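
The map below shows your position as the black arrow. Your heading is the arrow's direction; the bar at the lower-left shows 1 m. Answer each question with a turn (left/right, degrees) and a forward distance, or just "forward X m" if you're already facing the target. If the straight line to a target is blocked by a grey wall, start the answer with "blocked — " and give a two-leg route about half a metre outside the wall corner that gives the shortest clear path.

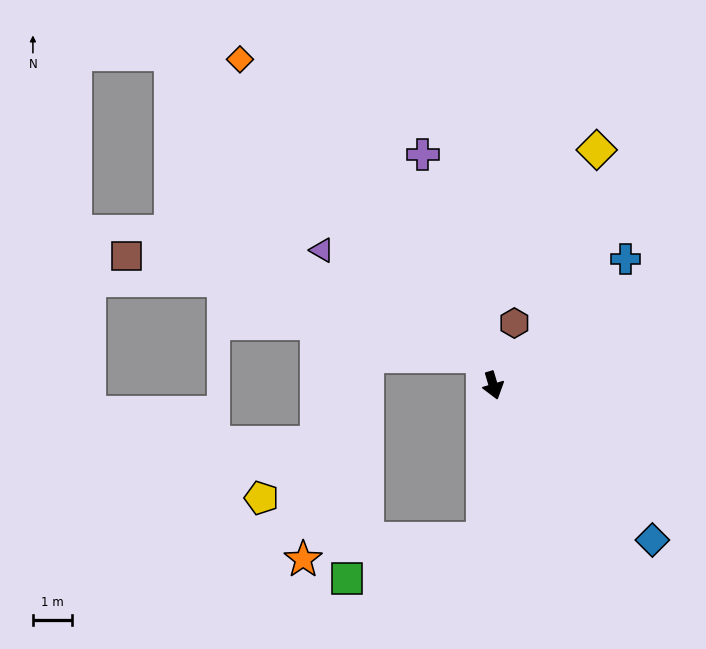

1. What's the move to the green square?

blocked — turn right 20°, forward 3.9 m, then turn right 70°, forward 3.6 m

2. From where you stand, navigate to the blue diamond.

turn left 29°, forward 5.7 m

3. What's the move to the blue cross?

turn left 117°, forward 4.7 m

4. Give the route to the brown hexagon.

turn left 145°, forward 1.7 m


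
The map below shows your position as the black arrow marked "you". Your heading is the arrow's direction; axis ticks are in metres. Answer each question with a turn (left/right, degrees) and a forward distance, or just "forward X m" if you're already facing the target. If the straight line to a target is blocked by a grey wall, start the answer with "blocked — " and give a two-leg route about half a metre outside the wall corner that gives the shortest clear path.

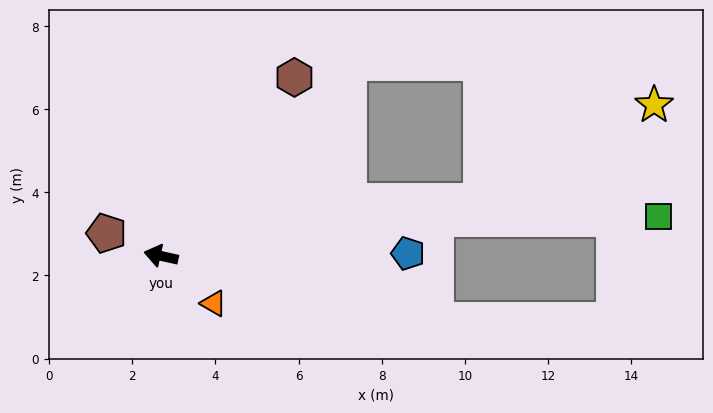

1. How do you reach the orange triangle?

turn left 150°, forward 1.7 m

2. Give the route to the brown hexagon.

turn right 114°, forward 5.4 m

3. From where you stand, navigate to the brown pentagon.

turn right 10°, forward 1.4 m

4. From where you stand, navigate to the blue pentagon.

turn right 167°, forward 5.9 m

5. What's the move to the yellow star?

blocked — turn right 158°, forward 7.8 m, then turn left 19°, forward 4.8 m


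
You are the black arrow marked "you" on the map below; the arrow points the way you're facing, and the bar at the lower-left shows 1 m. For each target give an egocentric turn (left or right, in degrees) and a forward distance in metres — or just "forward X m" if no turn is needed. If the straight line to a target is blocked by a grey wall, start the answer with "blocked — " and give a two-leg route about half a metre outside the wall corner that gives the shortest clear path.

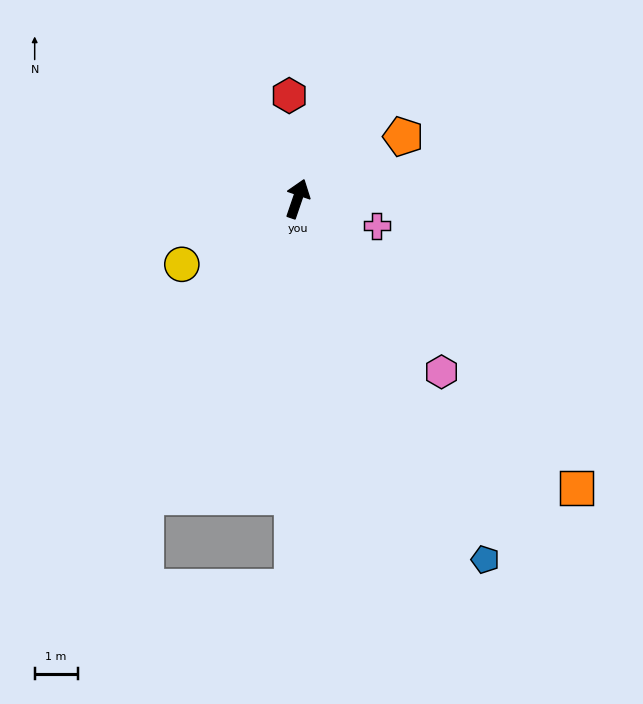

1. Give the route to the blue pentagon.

turn right 134°, forward 9.5 m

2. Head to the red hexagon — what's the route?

turn left 23°, forward 2.4 m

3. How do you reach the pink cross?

turn right 90°, forward 2.0 m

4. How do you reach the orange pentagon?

turn right 41°, forward 2.9 m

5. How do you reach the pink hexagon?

turn right 121°, forward 5.3 m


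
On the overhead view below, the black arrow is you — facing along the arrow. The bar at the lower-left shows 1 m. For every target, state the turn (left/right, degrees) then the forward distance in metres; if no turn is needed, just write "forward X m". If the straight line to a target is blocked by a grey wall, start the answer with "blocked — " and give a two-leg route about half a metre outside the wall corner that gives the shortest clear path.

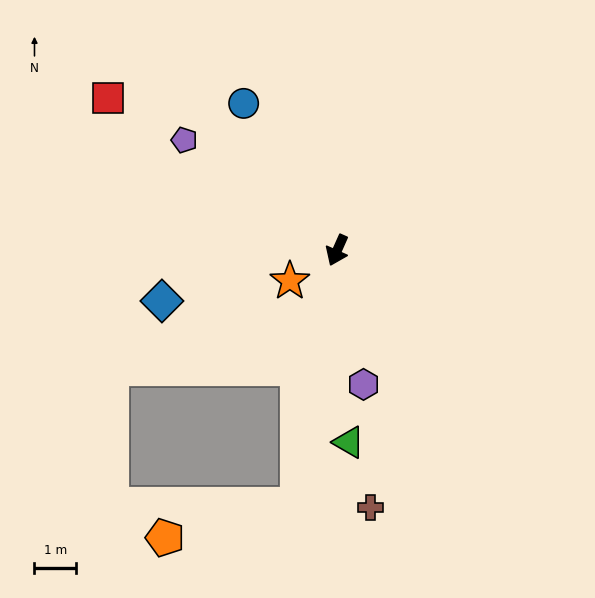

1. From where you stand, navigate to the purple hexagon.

turn left 35°, forward 3.3 m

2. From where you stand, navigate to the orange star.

turn right 33°, forward 1.4 m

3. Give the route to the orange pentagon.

blocked — turn left 15°, forward 6.2 m, then turn right 67°, forward 3.3 m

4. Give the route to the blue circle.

turn right 124°, forward 4.2 m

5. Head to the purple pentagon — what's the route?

turn right 102°, forward 4.5 m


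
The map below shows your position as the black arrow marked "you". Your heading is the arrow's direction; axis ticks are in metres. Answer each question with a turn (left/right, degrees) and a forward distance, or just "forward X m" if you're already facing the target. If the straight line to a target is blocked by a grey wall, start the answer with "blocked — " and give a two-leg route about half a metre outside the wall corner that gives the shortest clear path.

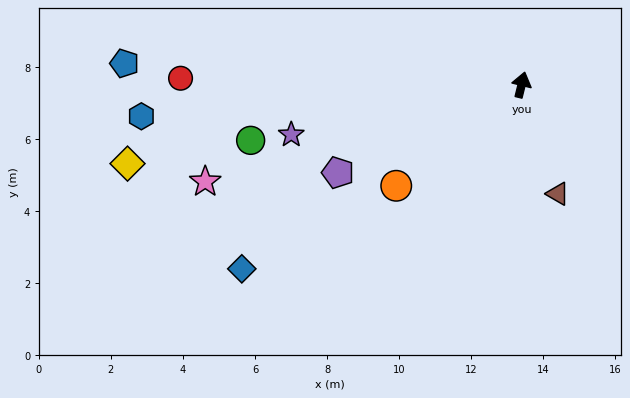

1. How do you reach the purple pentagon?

turn left 129°, forward 5.7 m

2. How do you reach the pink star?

turn left 121°, forward 9.2 m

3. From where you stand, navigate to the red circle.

turn left 103°, forward 9.5 m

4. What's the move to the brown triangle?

turn right 148°, forward 3.2 m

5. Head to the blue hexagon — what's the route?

turn left 109°, forward 10.6 m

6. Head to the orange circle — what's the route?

turn left 143°, forward 4.5 m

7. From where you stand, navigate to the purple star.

turn left 116°, forward 6.5 m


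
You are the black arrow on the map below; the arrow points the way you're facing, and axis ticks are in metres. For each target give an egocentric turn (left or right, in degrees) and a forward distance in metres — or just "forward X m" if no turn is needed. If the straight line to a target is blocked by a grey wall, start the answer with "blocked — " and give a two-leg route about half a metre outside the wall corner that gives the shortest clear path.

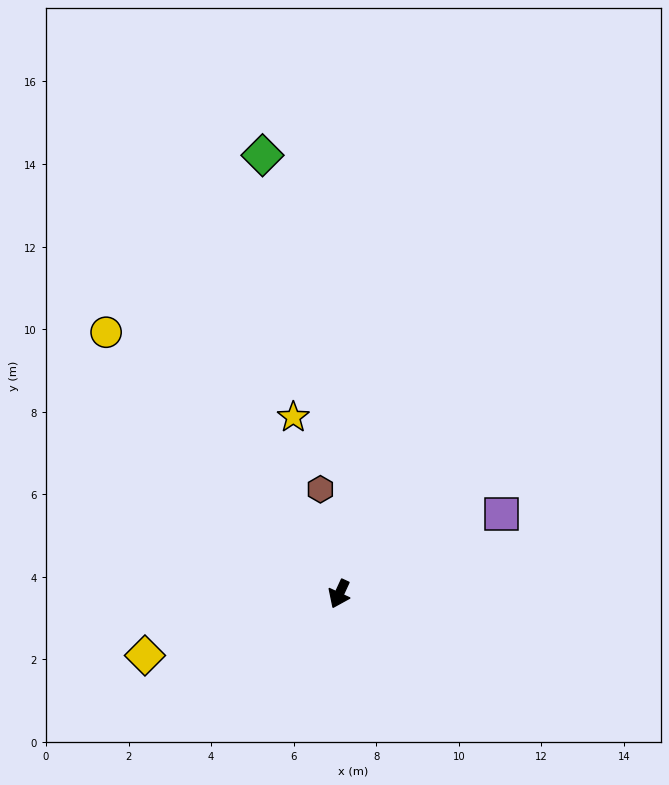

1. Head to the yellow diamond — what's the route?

turn right 48°, forward 4.9 m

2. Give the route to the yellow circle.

turn right 114°, forward 8.5 m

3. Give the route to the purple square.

turn left 141°, forward 4.4 m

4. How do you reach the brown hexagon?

turn right 145°, forward 2.6 m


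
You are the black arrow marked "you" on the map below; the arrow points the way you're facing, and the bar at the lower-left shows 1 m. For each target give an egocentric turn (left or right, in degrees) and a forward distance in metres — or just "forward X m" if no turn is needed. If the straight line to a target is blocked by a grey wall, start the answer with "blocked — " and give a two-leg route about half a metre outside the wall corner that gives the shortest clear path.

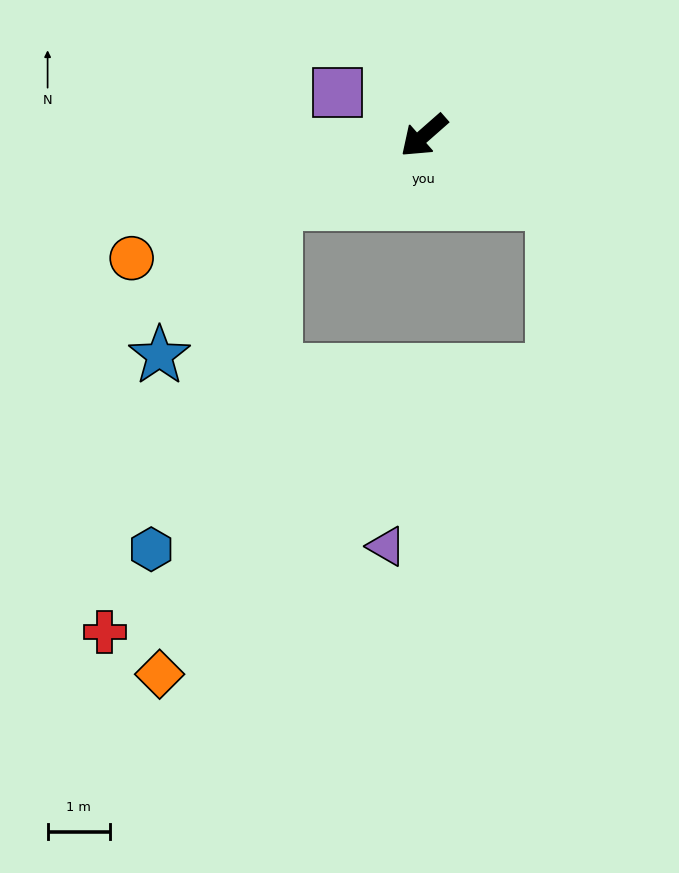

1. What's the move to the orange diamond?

blocked — turn right 16°, forward 2.6 m, then turn left 51°, forward 7.8 m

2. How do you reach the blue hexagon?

blocked — turn right 16°, forward 2.6 m, then turn left 45°, forward 5.9 m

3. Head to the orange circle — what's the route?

turn right 19°, forward 5.1 m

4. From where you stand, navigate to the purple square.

turn right 68°, forward 1.5 m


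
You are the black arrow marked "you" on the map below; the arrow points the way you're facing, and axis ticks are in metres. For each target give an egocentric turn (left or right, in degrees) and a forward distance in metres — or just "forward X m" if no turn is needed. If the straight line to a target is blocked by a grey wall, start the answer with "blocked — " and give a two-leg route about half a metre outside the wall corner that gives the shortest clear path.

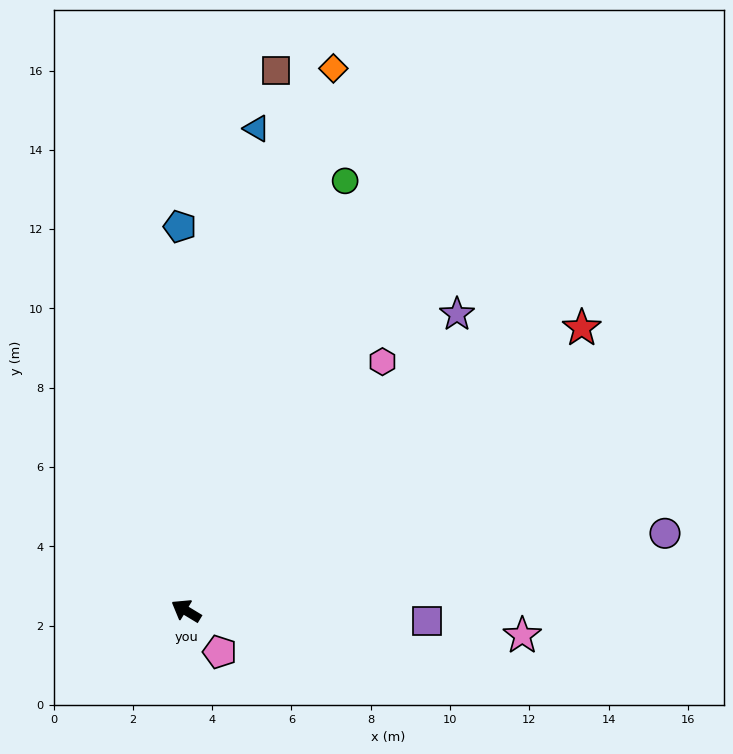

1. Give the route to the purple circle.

turn right 140°, forward 12.2 m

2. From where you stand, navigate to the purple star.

turn right 101°, forward 10.1 m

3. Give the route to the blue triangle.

turn right 67°, forward 12.3 m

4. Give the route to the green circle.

turn right 79°, forward 11.6 m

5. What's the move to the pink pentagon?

turn left 160°, forward 1.3 m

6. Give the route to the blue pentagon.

turn right 58°, forward 9.7 m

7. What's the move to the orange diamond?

turn right 74°, forward 14.2 m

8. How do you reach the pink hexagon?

turn right 97°, forward 8.0 m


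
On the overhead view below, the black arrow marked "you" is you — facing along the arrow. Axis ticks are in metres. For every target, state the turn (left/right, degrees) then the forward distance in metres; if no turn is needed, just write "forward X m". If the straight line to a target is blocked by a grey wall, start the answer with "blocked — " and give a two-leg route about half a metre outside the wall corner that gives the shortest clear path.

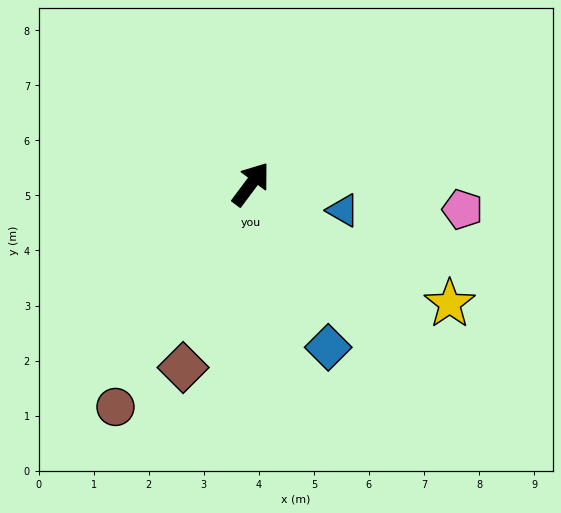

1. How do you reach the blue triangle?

turn right 69°, forward 1.7 m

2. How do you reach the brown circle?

turn right 175°, forward 4.7 m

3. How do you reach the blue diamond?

turn right 118°, forward 3.3 m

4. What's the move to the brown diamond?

turn right 164°, forward 3.6 m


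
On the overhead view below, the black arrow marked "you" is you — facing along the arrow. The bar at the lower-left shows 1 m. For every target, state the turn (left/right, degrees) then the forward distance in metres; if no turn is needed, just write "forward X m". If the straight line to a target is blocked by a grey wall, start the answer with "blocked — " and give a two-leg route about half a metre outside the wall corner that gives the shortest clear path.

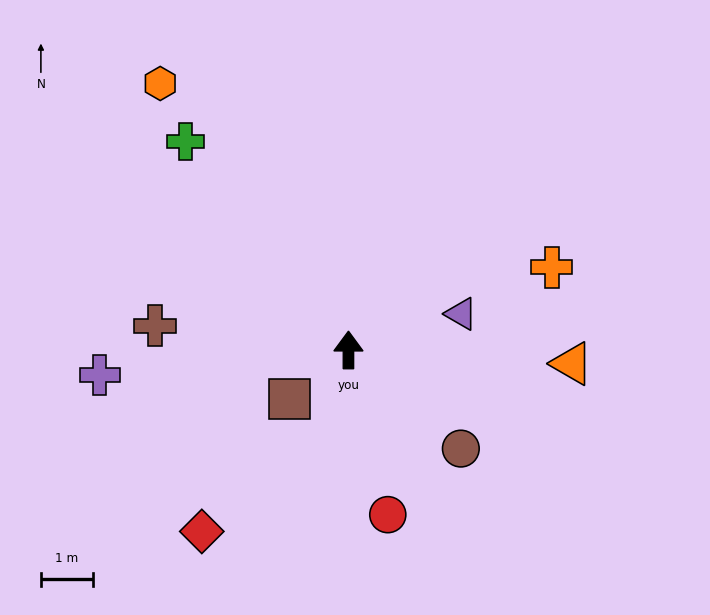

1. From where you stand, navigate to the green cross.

turn left 38°, forward 5.1 m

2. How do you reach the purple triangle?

turn right 72°, forward 2.3 m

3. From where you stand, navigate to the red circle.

turn right 166°, forward 3.2 m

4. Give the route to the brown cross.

turn left 83°, forward 3.7 m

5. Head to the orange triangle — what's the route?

turn right 93°, forward 4.3 m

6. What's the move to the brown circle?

turn right 131°, forward 2.9 m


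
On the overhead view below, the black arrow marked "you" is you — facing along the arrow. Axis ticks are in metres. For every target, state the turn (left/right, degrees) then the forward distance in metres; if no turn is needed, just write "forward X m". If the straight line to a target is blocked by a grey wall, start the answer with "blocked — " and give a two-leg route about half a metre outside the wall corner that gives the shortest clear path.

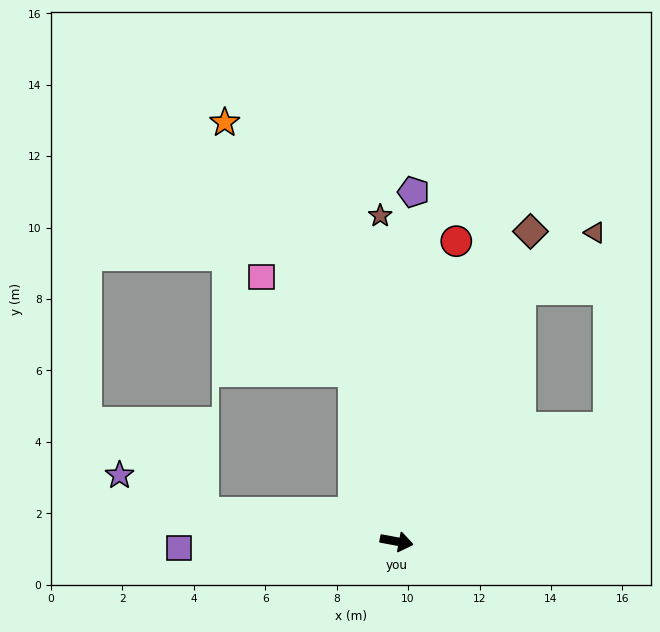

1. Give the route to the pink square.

blocked — turn left 115°, forward 4.9 m, then turn left 30°, forward 3.7 m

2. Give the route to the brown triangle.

blocked — turn left 74°, forward 7.9 m, then turn right 26°, forward 2.6 m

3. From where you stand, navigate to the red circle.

turn left 89°, forward 8.6 m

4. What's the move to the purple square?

turn right 168°, forward 6.1 m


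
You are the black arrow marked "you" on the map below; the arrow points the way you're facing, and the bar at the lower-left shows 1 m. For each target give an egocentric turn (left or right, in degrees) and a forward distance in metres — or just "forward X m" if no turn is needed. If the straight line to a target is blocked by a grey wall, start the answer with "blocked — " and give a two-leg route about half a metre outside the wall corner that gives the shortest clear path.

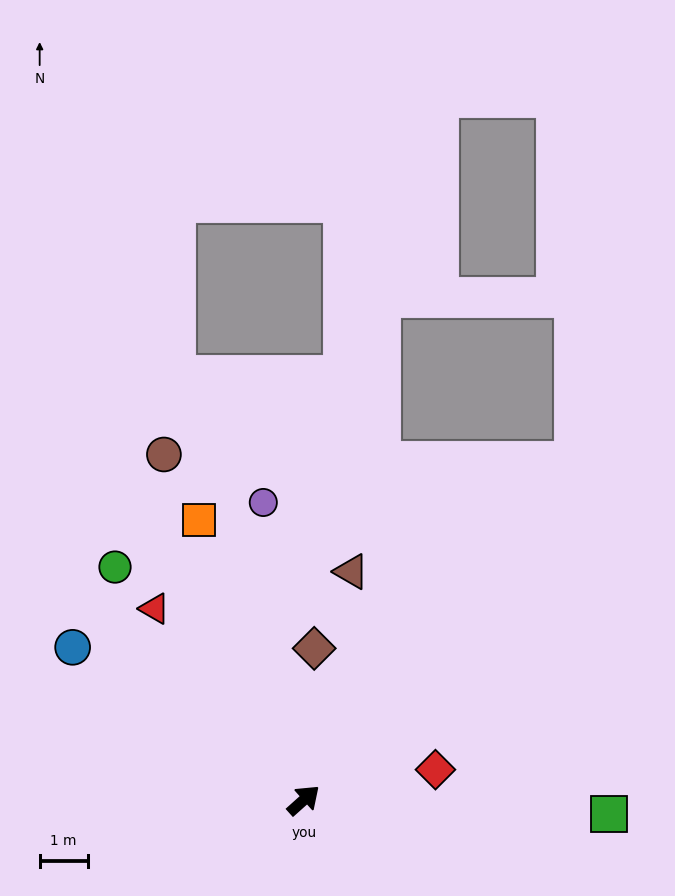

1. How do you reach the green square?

turn right 44°, forward 6.4 m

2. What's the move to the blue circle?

turn left 105°, forward 5.8 m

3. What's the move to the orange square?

turn left 69°, forward 6.2 m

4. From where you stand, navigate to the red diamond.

turn right 29°, forward 2.8 m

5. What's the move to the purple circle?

turn left 56°, forward 6.3 m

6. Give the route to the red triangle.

turn left 86°, forward 5.1 m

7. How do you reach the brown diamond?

turn left 44°, forward 3.2 m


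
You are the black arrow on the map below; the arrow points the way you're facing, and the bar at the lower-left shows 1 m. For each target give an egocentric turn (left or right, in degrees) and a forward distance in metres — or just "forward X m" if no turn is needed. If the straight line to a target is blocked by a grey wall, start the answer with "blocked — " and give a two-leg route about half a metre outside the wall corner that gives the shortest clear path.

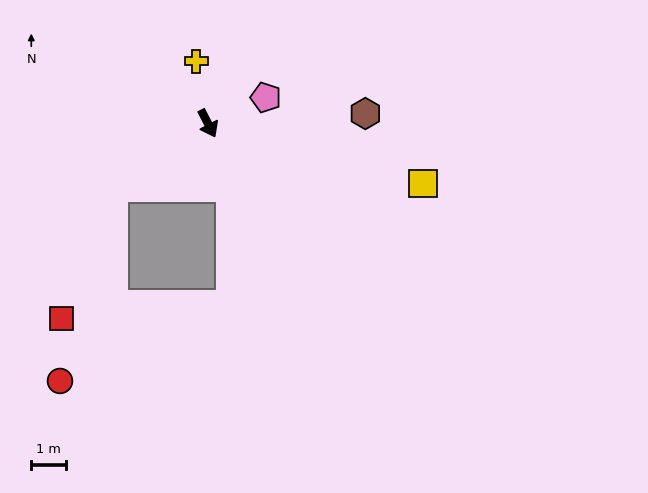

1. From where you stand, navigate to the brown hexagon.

turn left 66°, forward 4.5 m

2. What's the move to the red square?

blocked — turn right 83°, forward 3.3 m, then turn left 34°, forward 4.0 m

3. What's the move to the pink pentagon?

turn left 87°, forward 1.8 m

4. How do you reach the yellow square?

turn left 47°, forward 6.4 m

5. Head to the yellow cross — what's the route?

turn left 163°, forward 1.8 m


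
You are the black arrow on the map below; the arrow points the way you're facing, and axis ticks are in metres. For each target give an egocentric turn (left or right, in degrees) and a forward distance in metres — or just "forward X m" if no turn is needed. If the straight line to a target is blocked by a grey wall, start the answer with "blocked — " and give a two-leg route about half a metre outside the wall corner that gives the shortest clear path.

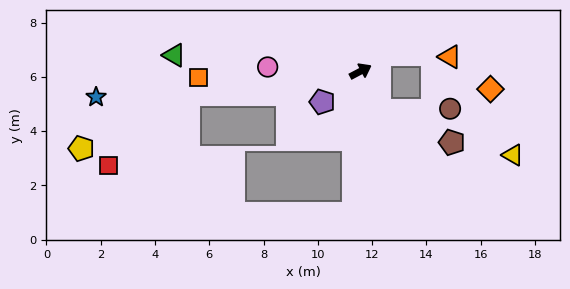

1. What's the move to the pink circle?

turn left 150°, forward 3.4 m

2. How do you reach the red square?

blocked — turn left 160°, forward 6.4 m, then turn left 34°, forward 3.9 m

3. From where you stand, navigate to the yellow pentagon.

blocked — turn left 160°, forward 6.4 m, then turn left 19°, forward 4.4 m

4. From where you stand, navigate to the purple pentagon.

turn right 169°, forward 1.8 m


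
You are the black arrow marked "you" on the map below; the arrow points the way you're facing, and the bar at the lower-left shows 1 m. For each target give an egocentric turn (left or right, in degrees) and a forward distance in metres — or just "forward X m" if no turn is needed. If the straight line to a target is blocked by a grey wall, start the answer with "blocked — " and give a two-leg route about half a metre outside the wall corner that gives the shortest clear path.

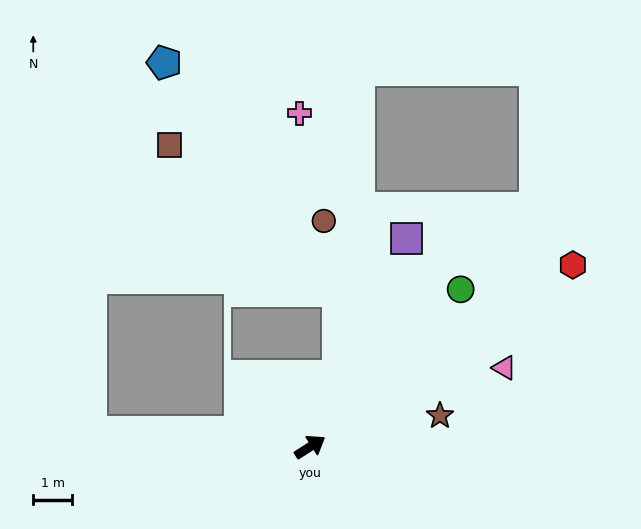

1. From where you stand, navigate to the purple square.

turn left 33°, forward 5.9 m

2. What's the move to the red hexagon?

turn left 2°, forward 8.2 m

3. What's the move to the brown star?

turn right 19°, forward 3.4 m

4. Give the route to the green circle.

turn left 14°, forward 5.6 m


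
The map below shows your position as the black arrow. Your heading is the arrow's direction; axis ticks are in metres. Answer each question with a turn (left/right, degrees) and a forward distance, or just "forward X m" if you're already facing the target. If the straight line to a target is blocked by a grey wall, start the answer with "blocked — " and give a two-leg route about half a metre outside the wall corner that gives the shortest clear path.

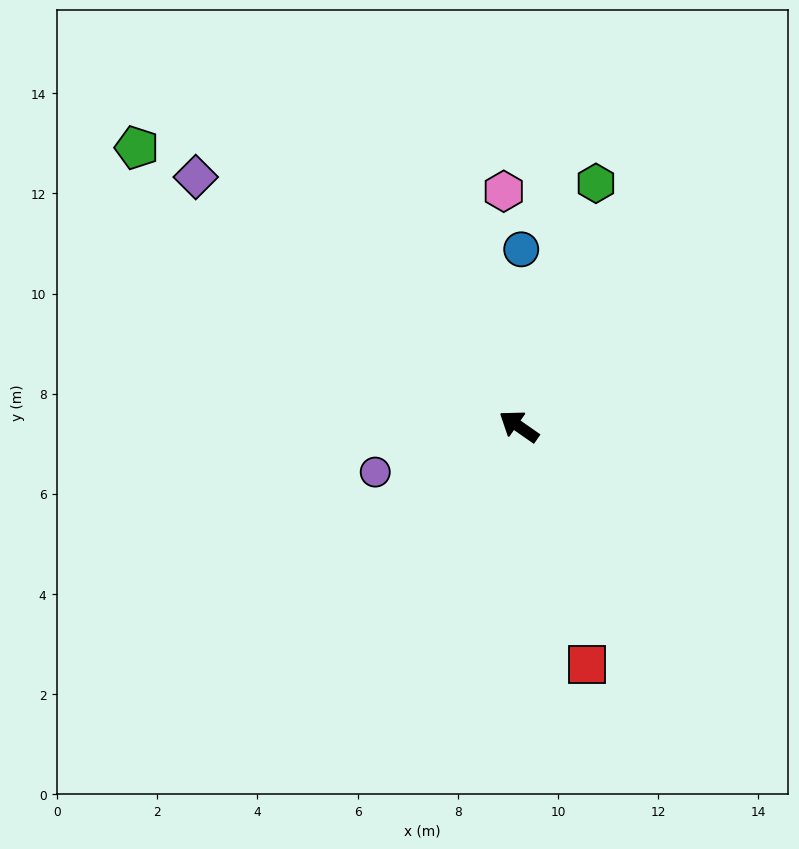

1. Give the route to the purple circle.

turn left 53°, forward 3.0 m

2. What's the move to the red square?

turn left 141°, forward 4.9 m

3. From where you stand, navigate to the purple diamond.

turn right 3°, forward 8.1 m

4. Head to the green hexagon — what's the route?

turn right 73°, forward 5.1 m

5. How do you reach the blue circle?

turn right 56°, forward 3.5 m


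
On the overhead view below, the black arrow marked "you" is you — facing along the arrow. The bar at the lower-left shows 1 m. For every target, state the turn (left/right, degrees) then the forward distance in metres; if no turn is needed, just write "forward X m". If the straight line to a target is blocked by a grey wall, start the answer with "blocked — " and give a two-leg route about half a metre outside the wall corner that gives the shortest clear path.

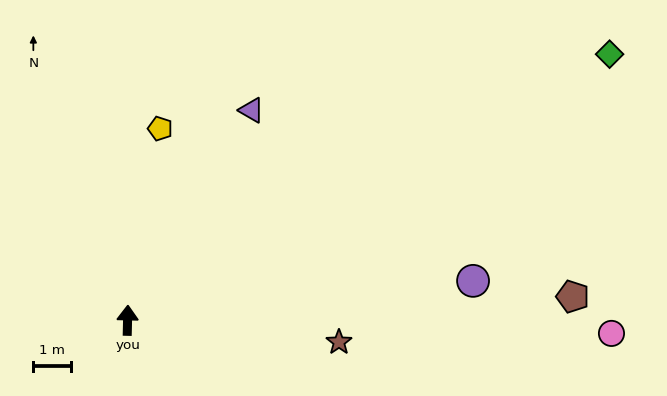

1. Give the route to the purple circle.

turn right 82°, forward 9.2 m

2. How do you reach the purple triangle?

turn right 29°, forward 6.5 m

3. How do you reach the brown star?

turn right 95°, forward 5.7 m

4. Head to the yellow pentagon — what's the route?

turn right 8°, forward 5.2 m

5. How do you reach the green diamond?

turn right 60°, forward 14.6 m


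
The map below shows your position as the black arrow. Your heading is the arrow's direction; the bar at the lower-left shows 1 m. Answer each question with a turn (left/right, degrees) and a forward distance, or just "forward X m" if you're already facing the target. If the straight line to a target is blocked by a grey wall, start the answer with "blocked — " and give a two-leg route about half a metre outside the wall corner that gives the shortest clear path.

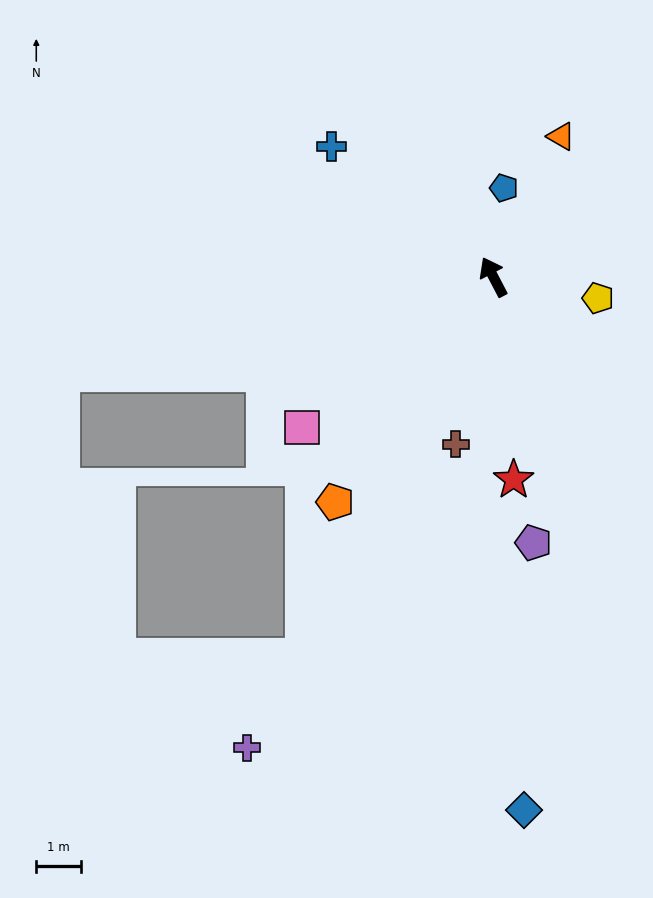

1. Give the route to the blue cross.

turn left 24°, forward 4.6 m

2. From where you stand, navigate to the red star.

turn left 158°, forward 4.6 m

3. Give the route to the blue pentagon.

turn right 34°, forward 2.0 m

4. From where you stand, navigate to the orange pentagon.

turn left 117°, forward 6.2 m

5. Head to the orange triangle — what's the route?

turn right 53°, forward 3.5 m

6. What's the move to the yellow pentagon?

turn right 129°, forward 2.4 m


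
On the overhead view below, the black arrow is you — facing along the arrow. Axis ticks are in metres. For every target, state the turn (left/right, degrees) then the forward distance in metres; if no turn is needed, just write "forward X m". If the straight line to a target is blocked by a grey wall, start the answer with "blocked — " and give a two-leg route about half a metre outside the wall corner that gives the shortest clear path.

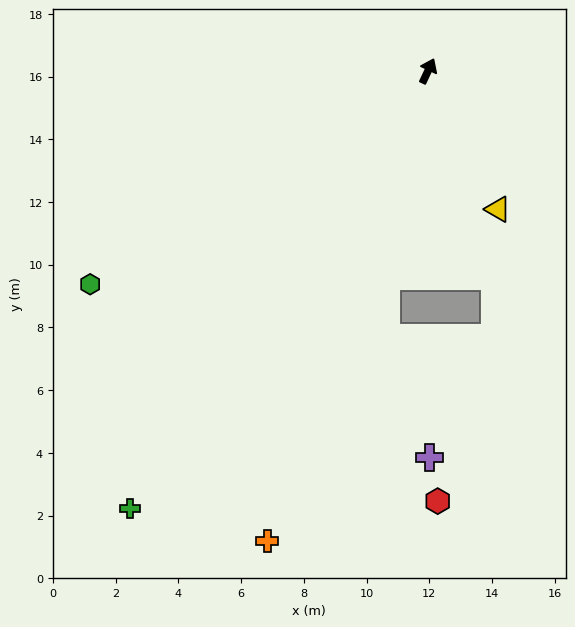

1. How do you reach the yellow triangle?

turn right 128°, forward 4.9 m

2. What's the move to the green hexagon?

turn left 147°, forward 12.7 m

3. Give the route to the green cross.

turn left 171°, forward 16.9 m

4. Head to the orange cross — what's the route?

turn right 174°, forward 15.8 m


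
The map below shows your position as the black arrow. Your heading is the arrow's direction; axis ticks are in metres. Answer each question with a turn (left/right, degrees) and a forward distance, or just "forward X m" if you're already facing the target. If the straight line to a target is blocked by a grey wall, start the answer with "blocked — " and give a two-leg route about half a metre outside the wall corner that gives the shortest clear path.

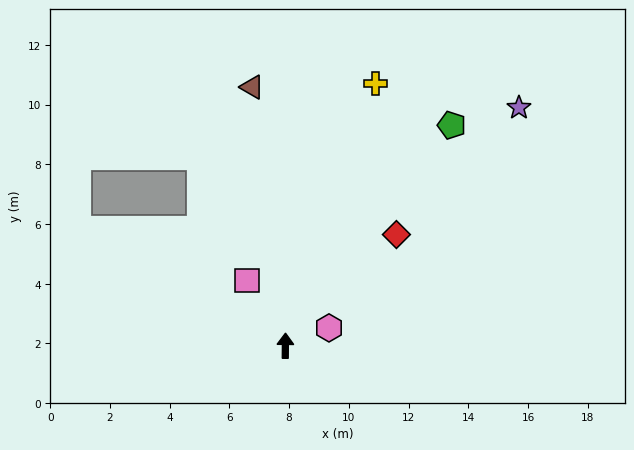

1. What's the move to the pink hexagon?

turn right 67°, forward 1.6 m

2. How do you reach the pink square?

turn left 31°, forward 2.5 m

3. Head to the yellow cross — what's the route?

turn right 18°, forward 9.3 m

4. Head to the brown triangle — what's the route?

turn left 8°, forward 8.7 m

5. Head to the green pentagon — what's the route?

turn right 36°, forward 9.2 m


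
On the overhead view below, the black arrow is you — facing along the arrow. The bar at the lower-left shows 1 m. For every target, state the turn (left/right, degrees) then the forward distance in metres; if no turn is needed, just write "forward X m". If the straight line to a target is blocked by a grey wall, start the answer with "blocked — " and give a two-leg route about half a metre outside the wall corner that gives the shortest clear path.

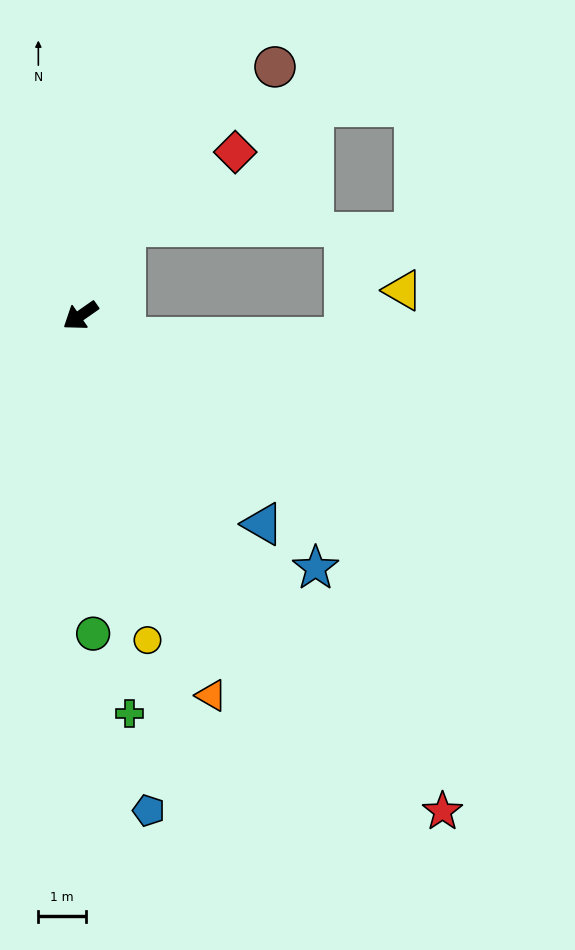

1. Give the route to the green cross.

turn left 62°, forward 8.4 m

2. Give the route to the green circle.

turn left 57°, forward 6.7 m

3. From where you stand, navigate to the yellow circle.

turn left 67°, forward 7.0 m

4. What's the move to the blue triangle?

turn left 96°, forward 5.8 m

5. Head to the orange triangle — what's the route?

turn left 74°, forward 8.4 m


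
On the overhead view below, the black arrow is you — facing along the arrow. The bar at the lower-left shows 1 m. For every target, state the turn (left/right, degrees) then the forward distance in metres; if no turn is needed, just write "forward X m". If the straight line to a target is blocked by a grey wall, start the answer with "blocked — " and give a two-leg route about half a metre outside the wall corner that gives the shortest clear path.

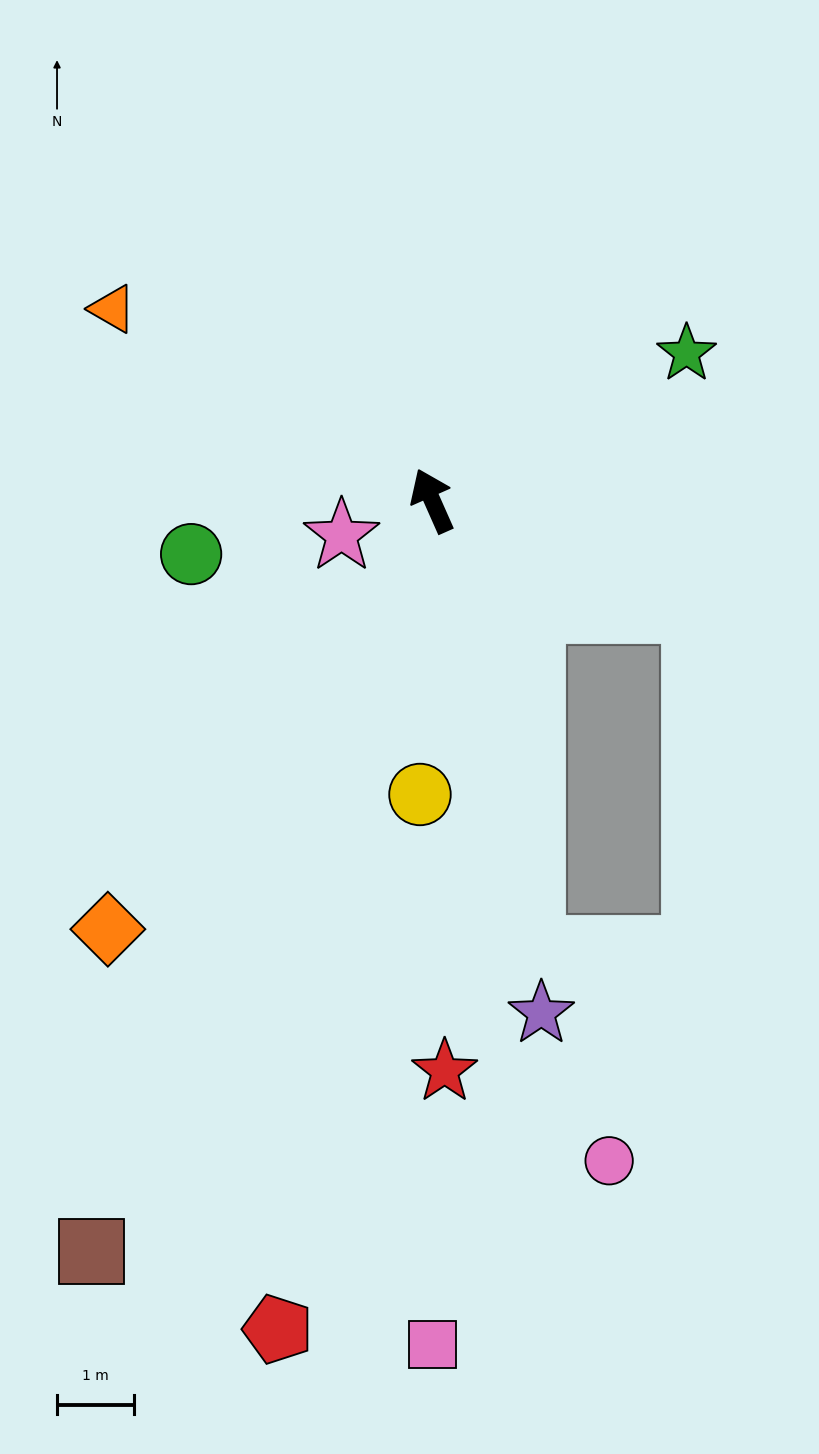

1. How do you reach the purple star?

turn left 168°, forward 6.8 m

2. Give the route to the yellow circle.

turn left 154°, forward 3.8 m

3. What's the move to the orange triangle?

turn left 35°, forward 4.9 m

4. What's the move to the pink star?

turn left 87°, forward 1.3 m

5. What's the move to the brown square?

turn left 132°, forward 10.8 m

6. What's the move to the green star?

turn right 84°, forward 3.8 m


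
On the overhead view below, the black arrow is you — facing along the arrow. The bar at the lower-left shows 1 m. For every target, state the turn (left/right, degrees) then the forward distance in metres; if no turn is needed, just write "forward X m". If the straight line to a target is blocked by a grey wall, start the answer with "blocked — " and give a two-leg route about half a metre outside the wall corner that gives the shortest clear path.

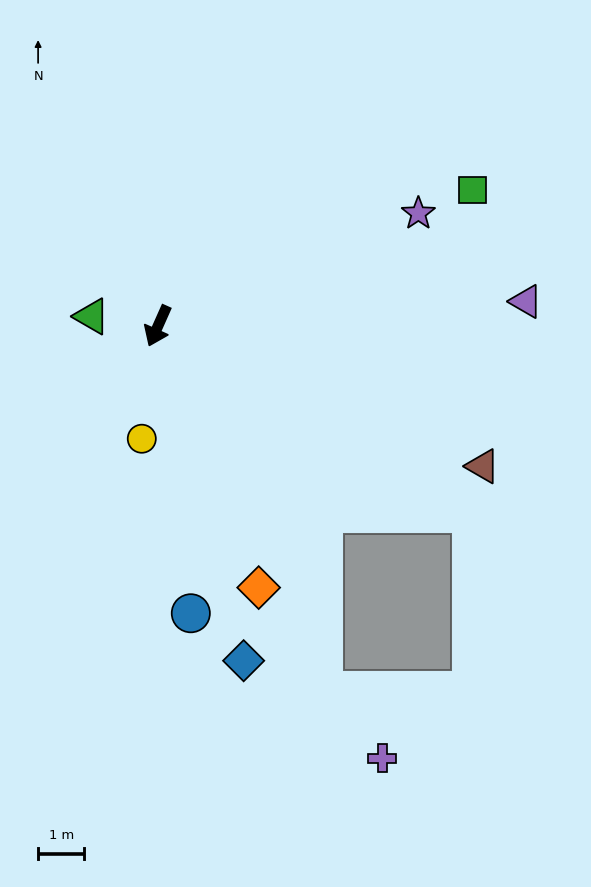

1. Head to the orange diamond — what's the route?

turn left 45°, forward 6.1 m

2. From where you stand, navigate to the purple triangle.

turn left 118°, forward 8.0 m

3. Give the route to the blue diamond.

turn left 38°, forward 7.5 m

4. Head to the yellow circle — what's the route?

turn left 16°, forward 2.5 m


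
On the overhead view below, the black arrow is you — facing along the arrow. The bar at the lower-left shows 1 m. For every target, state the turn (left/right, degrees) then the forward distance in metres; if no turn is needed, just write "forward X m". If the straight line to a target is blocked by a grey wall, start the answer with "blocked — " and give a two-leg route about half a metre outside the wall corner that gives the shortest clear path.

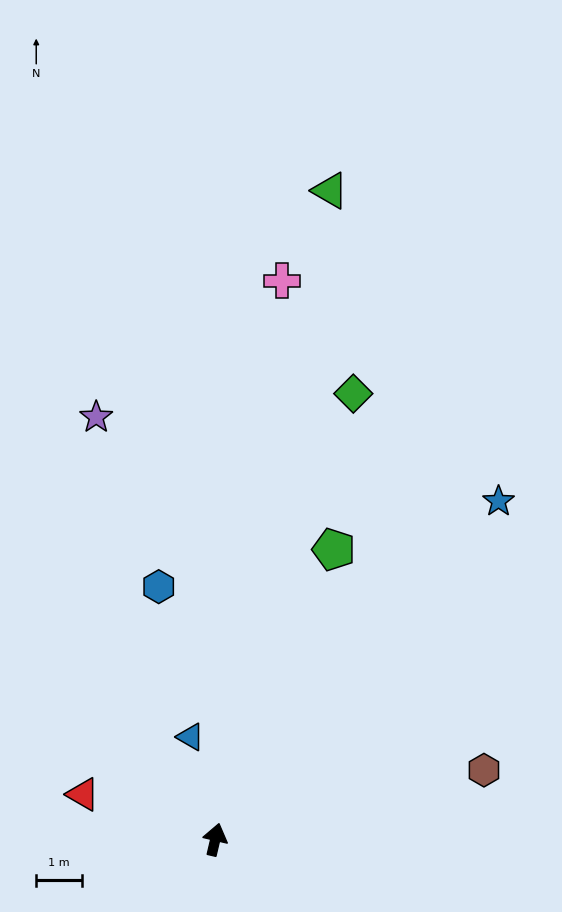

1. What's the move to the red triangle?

turn left 84°, forward 3.1 m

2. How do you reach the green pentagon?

turn right 9°, forward 6.9 m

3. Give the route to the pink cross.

turn left 6°, forward 12.4 m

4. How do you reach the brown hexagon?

turn right 62°, forward 6.1 m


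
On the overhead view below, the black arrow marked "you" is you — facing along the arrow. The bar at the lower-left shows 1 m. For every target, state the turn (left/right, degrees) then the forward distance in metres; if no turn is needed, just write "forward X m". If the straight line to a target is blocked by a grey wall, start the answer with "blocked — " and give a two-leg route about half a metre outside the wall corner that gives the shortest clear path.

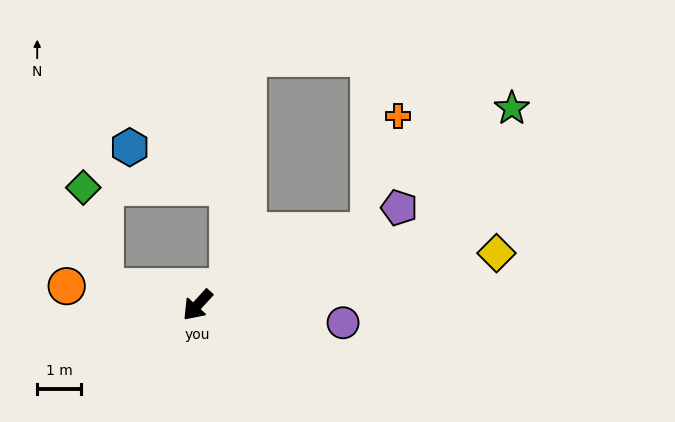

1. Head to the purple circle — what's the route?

turn left 125°, forward 3.4 m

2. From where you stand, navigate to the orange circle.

turn right 56°, forward 3.0 m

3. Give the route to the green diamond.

blocked — turn right 59°, forward 2.2 m, then turn right 66°, forward 2.3 m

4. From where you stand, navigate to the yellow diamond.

turn left 142°, forward 7.0 m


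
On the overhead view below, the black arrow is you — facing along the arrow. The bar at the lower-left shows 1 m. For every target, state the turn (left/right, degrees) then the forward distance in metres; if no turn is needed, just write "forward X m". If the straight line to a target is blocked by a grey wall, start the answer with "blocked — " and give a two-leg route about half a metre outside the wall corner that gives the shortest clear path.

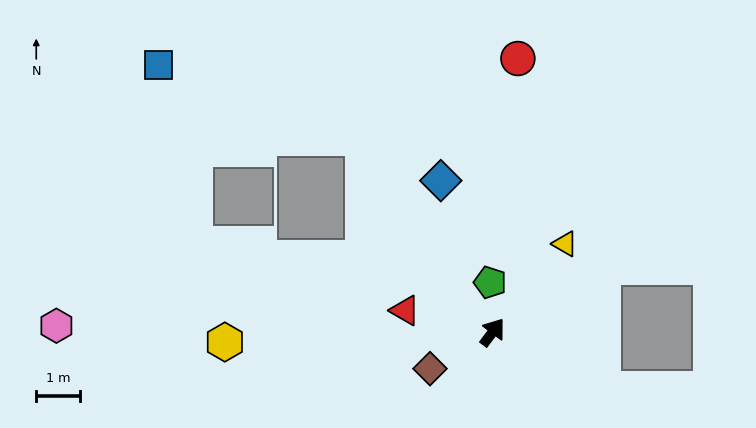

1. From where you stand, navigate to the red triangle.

turn left 113°, forward 2.1 m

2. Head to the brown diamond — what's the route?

turn left 157°, forward 1.7 m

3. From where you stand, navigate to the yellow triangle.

turn right 3°, forward 2.6 m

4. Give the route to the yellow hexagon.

turn left 129°, forward 6.2 m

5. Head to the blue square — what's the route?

blocked — turn left 70°, forward 5.4 m, then turn left 37°, forward 5.0 m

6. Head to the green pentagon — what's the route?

turn left 40°, forward 1.1 m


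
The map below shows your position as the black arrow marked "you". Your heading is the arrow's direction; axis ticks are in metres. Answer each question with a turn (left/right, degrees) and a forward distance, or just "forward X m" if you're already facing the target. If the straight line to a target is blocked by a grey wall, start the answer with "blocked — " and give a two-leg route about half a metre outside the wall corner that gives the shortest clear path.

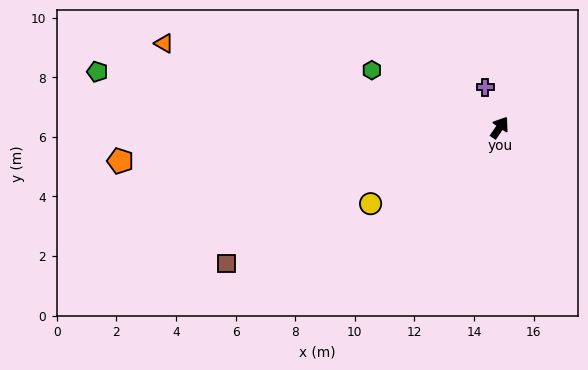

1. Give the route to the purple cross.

turn left 54°, forward 1.4 m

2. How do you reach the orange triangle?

turn left 110°, forward 11.6 m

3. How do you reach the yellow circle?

turn left 155°, forward 5.0 m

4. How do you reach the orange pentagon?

turn left 129°, forward 12.8 m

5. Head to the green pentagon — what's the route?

turn left 116°, forward 13.6 m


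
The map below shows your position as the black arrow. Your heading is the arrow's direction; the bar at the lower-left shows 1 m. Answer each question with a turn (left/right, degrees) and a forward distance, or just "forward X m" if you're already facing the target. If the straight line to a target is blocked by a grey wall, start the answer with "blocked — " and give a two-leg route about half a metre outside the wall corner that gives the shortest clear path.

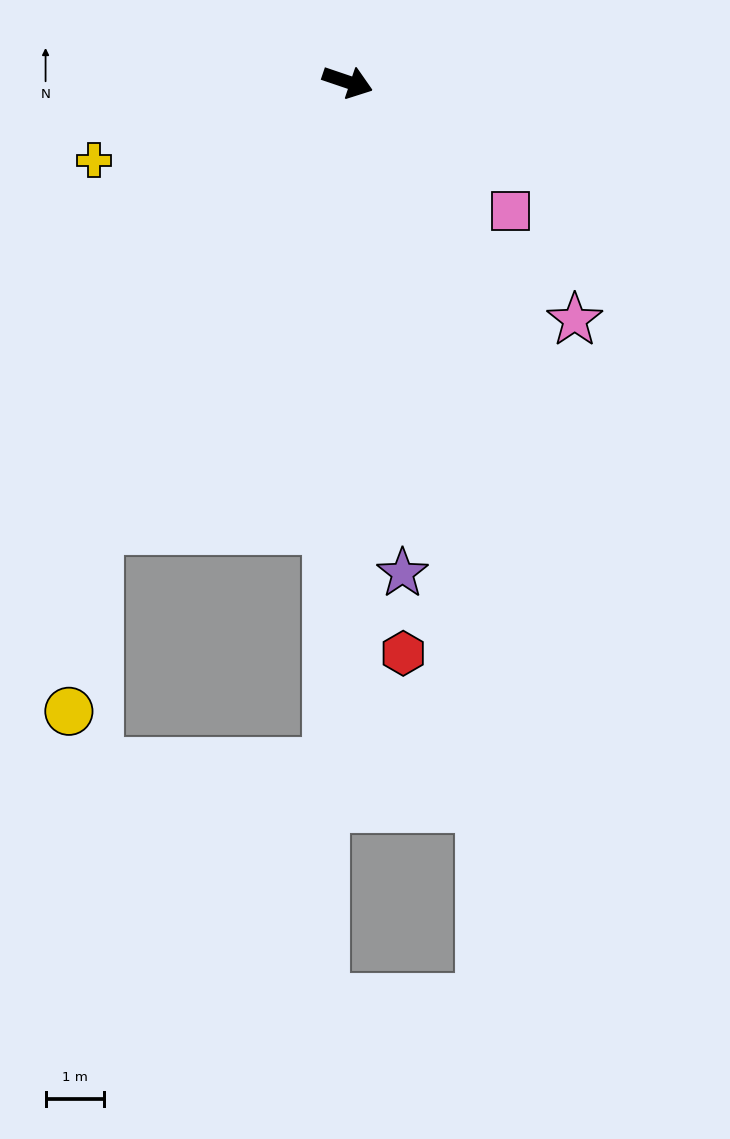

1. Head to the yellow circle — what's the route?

blocked — turn right 100°, forward 8.8 m, then turn left 19°, forward 3.2 m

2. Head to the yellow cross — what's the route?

turn right 144°, forward 4.6 m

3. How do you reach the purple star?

turn right 65°, forward 8.5 m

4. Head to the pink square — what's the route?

turn right 20°, forward 3.6 m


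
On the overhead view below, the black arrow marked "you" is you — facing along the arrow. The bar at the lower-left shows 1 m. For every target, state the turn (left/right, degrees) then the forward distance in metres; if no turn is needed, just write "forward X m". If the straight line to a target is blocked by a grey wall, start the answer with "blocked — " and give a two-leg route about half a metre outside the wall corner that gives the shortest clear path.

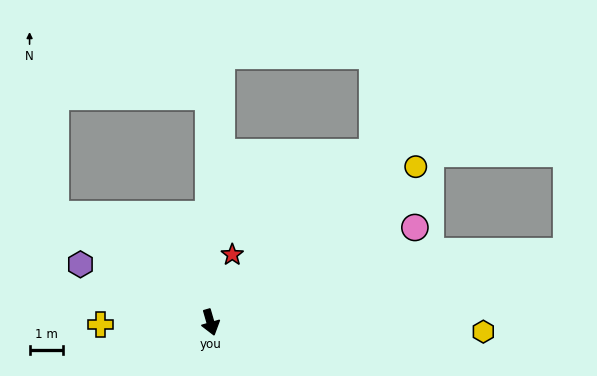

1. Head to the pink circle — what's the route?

turn left 99°, forward 6.7 m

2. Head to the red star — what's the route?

turn left 146°, forward 2.1 m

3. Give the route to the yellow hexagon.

turn left 72°, forward 8.2 m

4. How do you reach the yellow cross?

turn right 105°, forward 3.3 m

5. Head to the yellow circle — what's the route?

turn left 111°, forward 7.7 m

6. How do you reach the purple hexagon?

turn right 130°, forward 4.2 m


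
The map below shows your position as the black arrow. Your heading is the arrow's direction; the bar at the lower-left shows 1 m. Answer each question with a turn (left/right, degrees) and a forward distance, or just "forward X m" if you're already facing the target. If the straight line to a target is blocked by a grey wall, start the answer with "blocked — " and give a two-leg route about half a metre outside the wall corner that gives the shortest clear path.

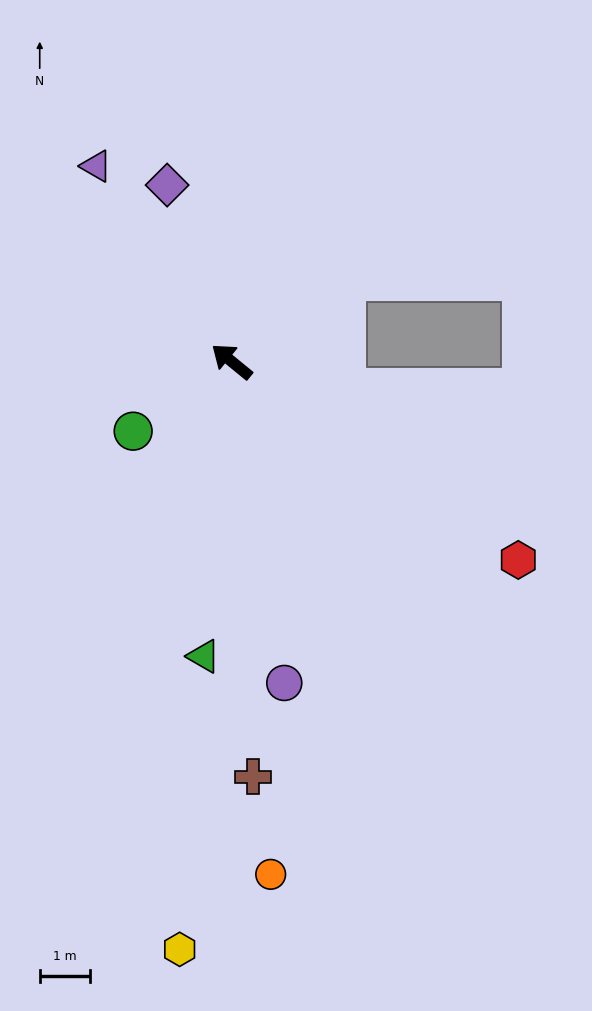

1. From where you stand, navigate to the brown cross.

turn left 132°, forward 8.3 m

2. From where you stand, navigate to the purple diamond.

turn right 31°, forward 3.8 m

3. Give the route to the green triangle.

turn left 124°, forward 5.9 m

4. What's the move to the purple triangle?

turn right 16°, forward 4.8 m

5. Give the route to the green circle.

turn left 75°, forward 2.4 m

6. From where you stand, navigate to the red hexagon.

turn right 175°, forward 7.0 m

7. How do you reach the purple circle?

turn left 139°, forward 6.5 m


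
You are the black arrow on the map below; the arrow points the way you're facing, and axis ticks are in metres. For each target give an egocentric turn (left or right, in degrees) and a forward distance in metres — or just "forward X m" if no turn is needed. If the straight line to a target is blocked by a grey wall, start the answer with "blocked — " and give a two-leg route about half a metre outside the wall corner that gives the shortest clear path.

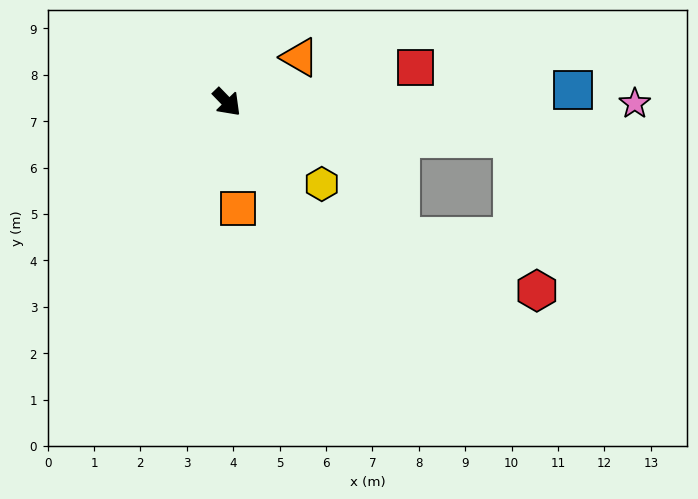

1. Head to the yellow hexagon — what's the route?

turn left 5°, forward 2.7 m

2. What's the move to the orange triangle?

turn left 78°, forward 1.8 m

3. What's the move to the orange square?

turn right 38°, forward 2.3 m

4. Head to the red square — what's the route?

turn left 56°, forward 4.1 m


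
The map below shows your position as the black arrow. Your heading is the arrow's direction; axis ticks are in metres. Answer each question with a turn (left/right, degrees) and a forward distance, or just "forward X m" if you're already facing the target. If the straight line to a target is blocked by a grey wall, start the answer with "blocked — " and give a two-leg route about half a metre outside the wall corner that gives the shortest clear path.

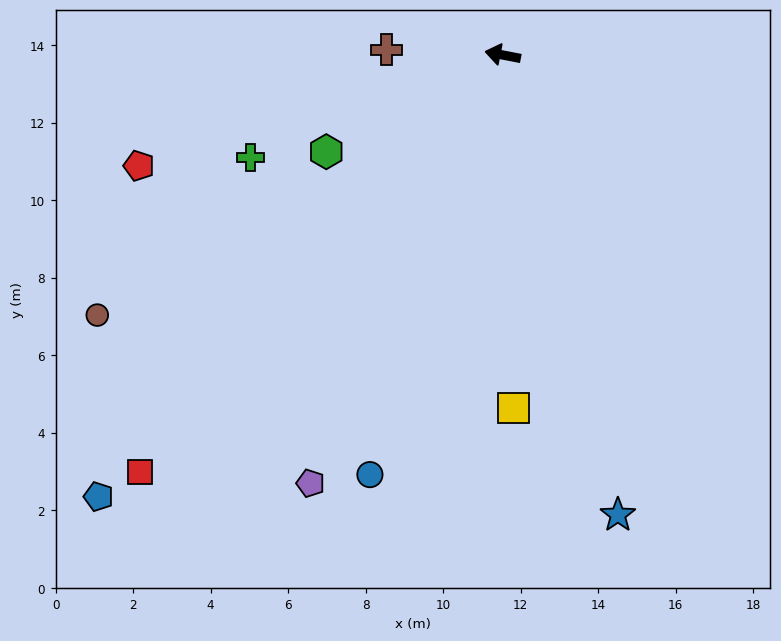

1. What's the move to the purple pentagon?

turn left 77°, forward 12.1 m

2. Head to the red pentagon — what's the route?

turn left 28°, forward 9.8 m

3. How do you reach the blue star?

turn left 115°, forward 12.2 m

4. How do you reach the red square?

turn left 60°, forward 14.3 m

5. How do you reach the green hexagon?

turn left 40°, forward 5.2 m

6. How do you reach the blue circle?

turn left 83°, forward 11.4 m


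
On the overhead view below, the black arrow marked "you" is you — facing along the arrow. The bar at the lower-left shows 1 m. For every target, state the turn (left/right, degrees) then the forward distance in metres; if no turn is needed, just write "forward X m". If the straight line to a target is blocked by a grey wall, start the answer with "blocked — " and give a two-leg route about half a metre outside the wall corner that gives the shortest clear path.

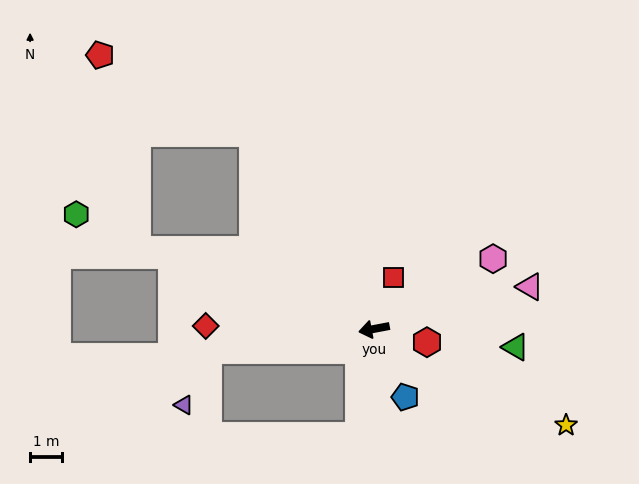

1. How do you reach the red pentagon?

blocked — turn right 69°, forward 7.2 m, then turn left 31°, forward 5.3 m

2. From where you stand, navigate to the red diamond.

turn right 12°, forward 5.3 m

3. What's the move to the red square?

turn right 121°, forward 1.7 m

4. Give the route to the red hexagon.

turn left 155°, forward 1.7 m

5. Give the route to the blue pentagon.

turn left 104°, forward 2.3 m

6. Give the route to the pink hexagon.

turn right 160°, forward 4.3 m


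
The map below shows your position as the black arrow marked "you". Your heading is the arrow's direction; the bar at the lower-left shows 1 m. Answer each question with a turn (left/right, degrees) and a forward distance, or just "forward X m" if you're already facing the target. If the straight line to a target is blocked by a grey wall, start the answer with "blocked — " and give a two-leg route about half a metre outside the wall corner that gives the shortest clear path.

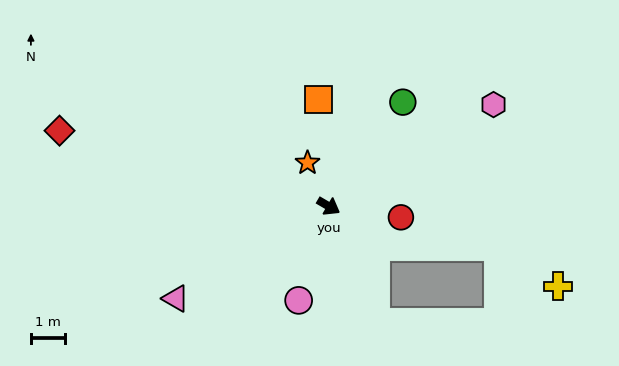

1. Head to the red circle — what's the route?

turn left 22°, forward 2.2 m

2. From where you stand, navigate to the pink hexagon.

turn left 62°, forward 5.8 m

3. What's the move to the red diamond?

turn right 165°, forward 8.3 m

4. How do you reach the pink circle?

turn right 77°, forward 2.9 m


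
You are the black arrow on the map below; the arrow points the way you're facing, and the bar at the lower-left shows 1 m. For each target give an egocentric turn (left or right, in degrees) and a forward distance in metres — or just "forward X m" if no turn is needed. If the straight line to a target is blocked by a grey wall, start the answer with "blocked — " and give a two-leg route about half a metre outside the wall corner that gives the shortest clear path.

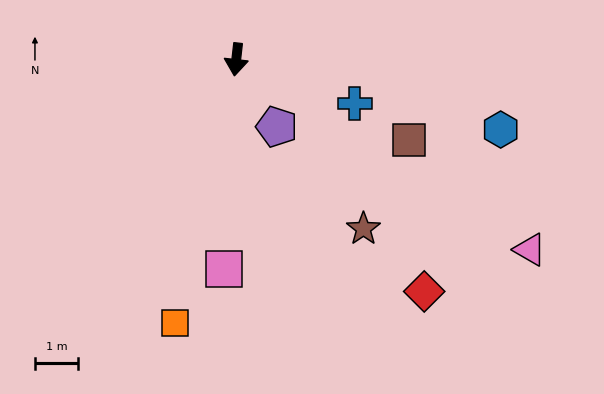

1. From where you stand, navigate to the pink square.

turn left 3°, forward 4.8 m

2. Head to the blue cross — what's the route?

turn left 76°, forward 2.9 m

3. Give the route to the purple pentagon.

turn left 38°, forward 1.8 m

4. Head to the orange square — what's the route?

turn right 7°, forward 6.3 m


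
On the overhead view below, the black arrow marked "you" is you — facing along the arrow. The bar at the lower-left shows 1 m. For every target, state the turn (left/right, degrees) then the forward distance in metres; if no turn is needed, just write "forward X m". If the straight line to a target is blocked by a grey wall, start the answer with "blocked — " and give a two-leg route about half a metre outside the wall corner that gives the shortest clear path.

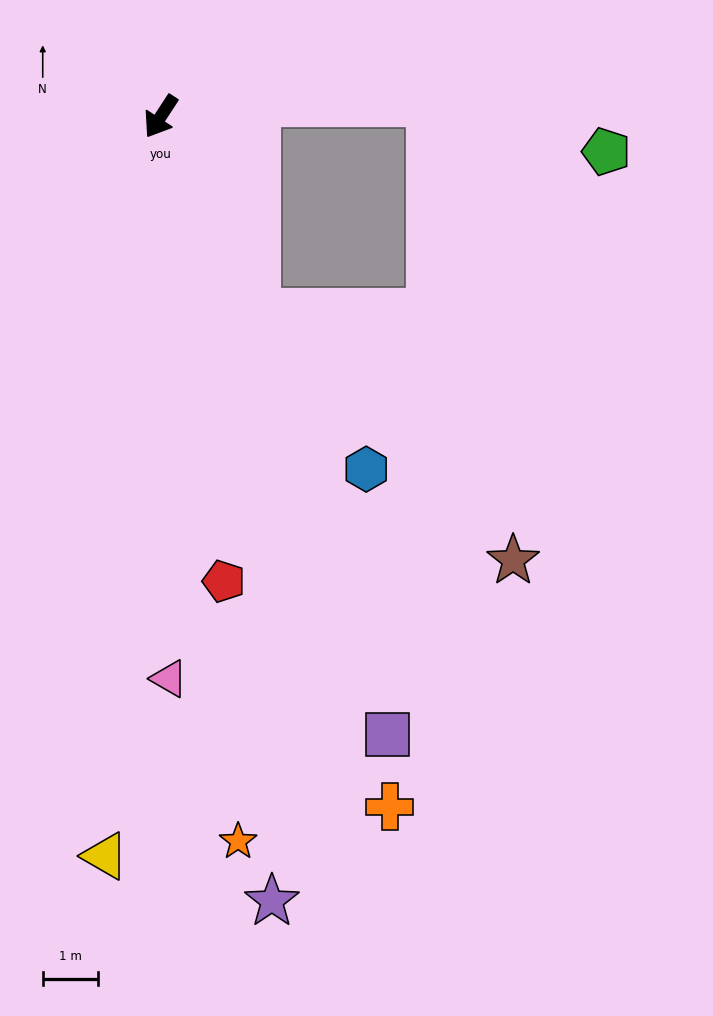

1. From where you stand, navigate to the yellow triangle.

turn left 29°, forward 13.4 m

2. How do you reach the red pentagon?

turn left 41°, forward 8.5 m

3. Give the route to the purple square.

turn left 53°, forward 11.9 m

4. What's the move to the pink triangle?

turn left 34°, forward 10.1 m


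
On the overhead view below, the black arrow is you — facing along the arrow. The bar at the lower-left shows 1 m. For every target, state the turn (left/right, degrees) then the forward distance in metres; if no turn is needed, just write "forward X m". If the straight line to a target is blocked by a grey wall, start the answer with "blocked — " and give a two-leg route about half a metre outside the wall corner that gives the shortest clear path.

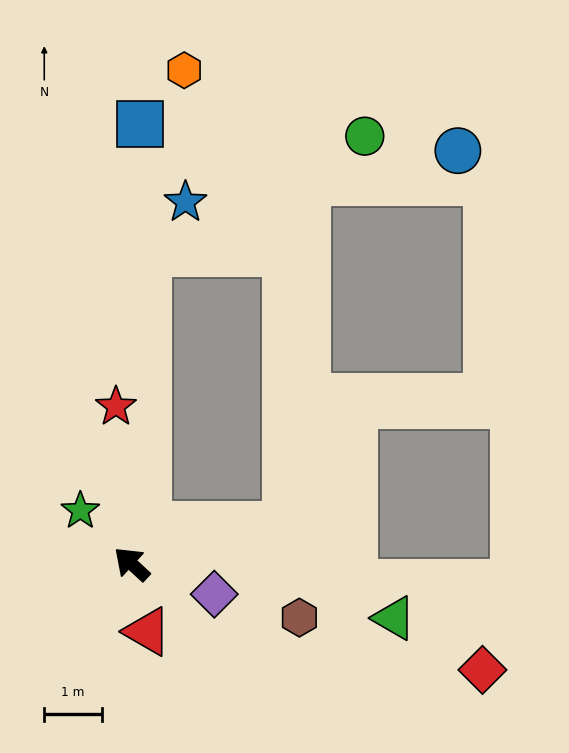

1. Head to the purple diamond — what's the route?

turn right 157°, forward 1.5 m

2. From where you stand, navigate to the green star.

turn right 3°, forward 1.3 m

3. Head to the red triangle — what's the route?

turn left 146°, forward 1.2 m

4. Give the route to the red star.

turn right 42°, forward 2.7 m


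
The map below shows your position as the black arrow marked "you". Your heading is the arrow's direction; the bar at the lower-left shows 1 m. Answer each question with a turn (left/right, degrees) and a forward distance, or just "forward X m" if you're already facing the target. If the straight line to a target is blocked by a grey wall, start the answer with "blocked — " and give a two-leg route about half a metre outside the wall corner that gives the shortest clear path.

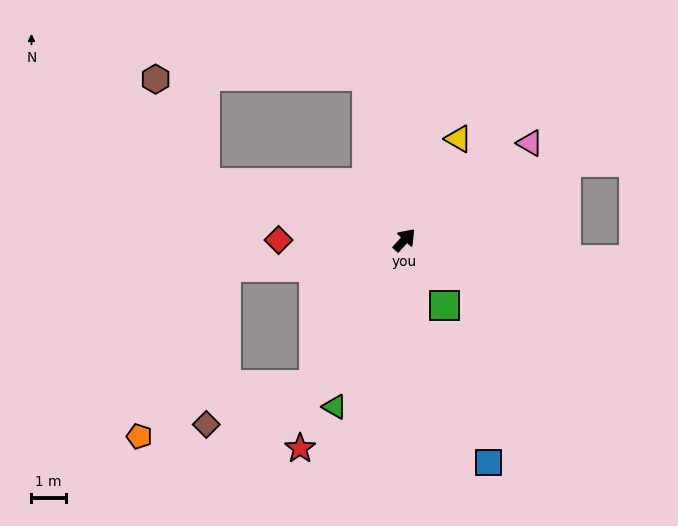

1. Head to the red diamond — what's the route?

turn left 133°, forward 3.7 m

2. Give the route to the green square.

turn right 106°, forward 2.2 m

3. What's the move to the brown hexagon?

blocked — turn left 117°, forward 6.1 m, then turn right 49°, forward 3.4 m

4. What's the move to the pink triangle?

turn right 10°, forward 4.6 m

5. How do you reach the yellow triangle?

turn left 15°, forward 3.4 m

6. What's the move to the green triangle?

turn right 160°, forward 5.3 m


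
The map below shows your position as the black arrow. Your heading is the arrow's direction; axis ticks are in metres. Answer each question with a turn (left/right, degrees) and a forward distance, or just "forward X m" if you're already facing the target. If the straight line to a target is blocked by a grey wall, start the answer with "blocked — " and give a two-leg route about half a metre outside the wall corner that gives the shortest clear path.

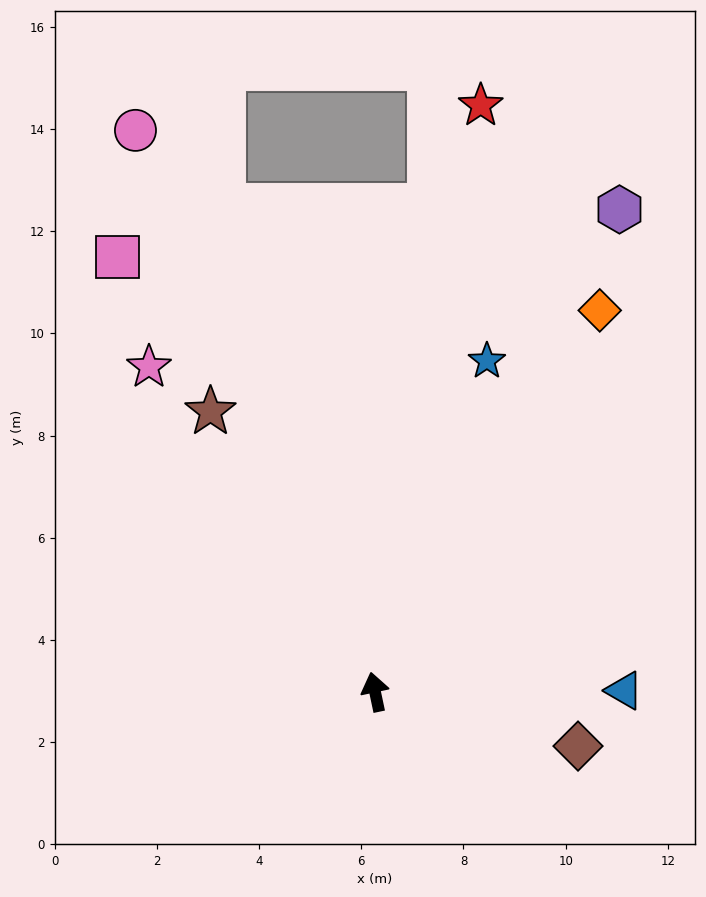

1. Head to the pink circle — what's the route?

turn left 11°, forward 11.9 m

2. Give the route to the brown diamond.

turn right 117°, forward 4.1 m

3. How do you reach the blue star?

turn right 31°, forward 6.8 m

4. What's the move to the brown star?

turn left 18°, forward 6.4 m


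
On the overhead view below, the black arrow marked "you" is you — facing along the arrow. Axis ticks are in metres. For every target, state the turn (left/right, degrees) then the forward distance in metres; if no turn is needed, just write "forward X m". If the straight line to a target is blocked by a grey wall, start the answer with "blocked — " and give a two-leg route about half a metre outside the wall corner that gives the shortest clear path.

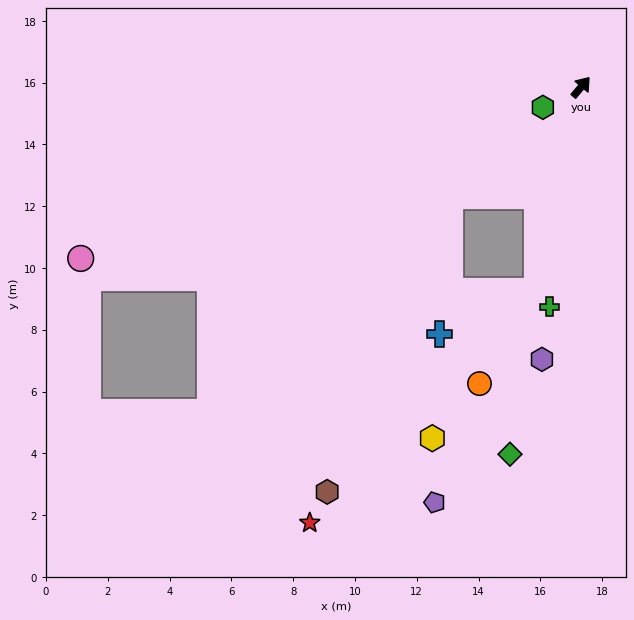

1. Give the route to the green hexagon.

turn left 158°, forward 1.4 m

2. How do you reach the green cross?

turn right 148°, forward 7.2 m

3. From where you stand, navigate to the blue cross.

blocked — turn right 152°, forward 6.8 m, then turn right 54°, forward 3.4 m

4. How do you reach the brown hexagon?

blocked — turn right 152°, forward 6.8 m, then turn right 34°, forward 9.4 m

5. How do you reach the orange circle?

blocked — turn right 152°, forward 6.8 m, then turn right 20°, forward 3.5 m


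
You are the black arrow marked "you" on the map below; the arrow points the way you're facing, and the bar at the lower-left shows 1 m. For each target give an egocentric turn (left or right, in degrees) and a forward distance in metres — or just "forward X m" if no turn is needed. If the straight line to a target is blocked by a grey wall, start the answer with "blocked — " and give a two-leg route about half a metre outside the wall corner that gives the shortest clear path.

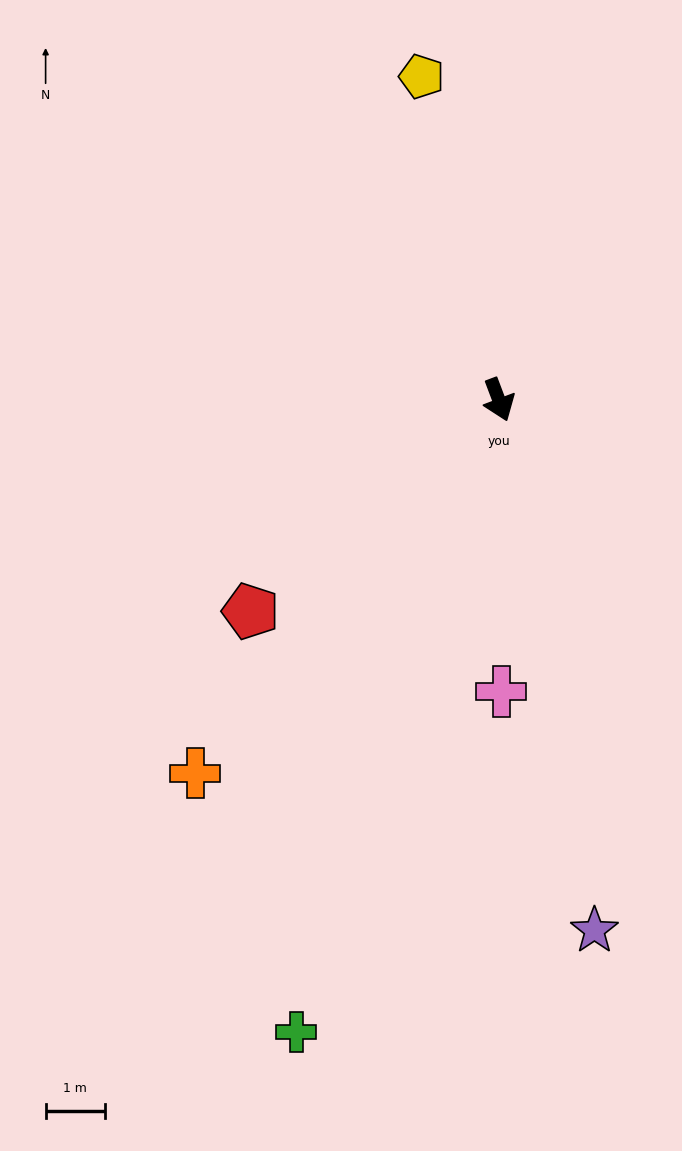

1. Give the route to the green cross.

turn right 38°, forward 11.1 m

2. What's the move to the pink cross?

turn right 20°, forward 4.9 m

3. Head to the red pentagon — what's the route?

turn right 70°, forward 5.5 m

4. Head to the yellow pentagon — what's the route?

turn left 173°, forward 5.6 m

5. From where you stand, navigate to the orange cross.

turn right 60°, forward 8.1 m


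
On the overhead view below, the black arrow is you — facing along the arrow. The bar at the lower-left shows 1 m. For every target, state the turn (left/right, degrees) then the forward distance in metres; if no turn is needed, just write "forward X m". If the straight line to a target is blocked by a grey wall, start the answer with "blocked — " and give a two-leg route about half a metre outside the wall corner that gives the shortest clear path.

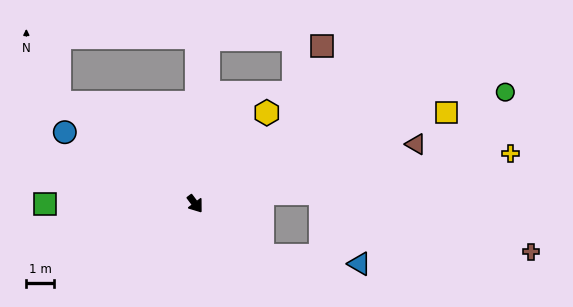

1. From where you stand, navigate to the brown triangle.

turn left 68°, forward 8.2 m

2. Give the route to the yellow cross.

turn left 62°, forward 11.4 m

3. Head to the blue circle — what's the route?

turn right 156°, forward 5.3 m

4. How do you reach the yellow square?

turn left 73°, forward 9.6 m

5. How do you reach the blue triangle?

blocked — turn left 16°, forward 3.1 m, then turn left 32°, forward 3.5 m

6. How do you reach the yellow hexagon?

turn left 105°, forward 4.1 m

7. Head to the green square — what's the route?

turn right 127°, forward 5.4 m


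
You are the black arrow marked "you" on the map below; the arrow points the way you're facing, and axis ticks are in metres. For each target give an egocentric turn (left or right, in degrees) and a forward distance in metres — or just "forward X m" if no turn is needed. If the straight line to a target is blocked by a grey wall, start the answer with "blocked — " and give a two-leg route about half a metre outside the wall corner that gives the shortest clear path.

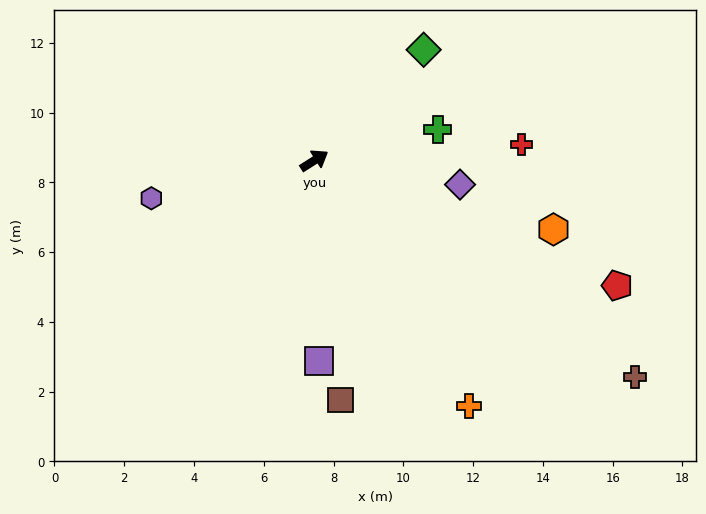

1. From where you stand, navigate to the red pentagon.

turn right 55°, forward 9.4 m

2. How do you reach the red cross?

turn right 28°, forward 6.0 m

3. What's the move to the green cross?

turn right 18°, forward 3.7 m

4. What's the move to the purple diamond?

turn right 42°, forward 4.2 m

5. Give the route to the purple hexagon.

turn left 161°, forward 4.8 m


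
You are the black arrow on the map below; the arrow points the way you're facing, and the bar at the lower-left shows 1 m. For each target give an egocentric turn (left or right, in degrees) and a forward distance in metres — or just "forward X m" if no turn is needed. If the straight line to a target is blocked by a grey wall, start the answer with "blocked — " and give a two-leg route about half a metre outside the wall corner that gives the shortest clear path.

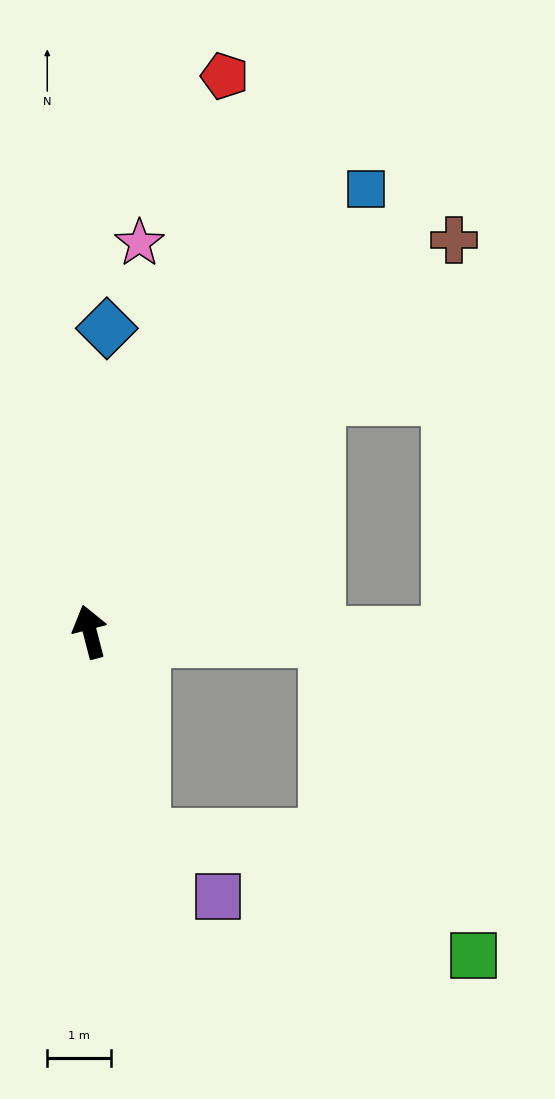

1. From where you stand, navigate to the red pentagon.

turn right 28°, forward 9.0 m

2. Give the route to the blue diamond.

turn right 18°, forward 4.8 m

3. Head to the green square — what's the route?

blocked — turn right 107°, forward 3.7 m, then turn right 62°, forward 5.5 m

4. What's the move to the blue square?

turn right 46°, forward 8.2 m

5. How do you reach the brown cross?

turn right 57°, forward 8.4 m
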